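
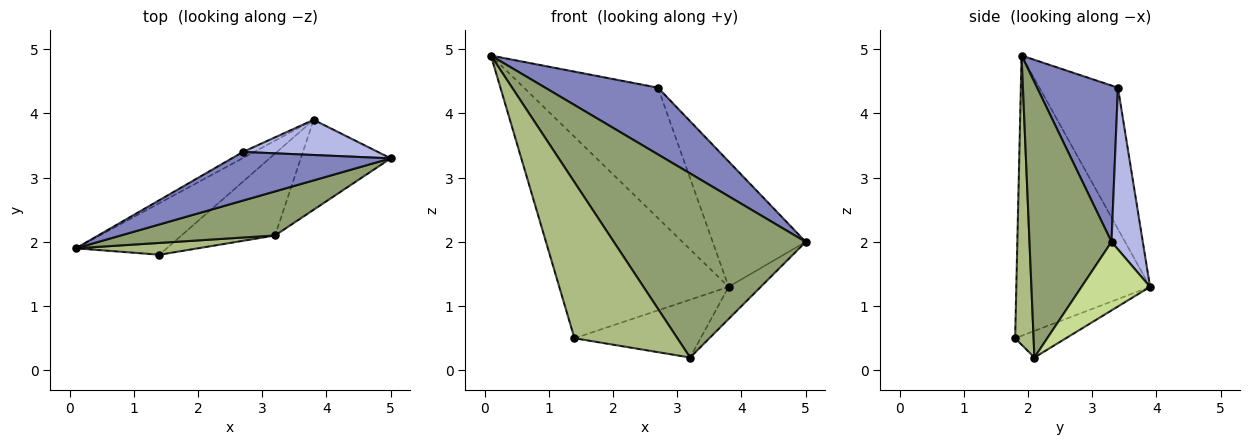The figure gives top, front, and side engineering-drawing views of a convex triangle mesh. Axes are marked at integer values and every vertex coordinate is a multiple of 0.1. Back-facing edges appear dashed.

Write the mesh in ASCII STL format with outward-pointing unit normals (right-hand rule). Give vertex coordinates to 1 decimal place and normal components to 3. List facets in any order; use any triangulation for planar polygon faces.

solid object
 facet normal -0.608 0.769 -0.197
  outer loop
   vertex 1.4 1.8 0.5
   vertex 0.1 1.9 4.9
   vertex 3.8 3.9 1.3
  endloop
 endfacet
 facet normal 0.501 -0.699 0.510
  outer loop
   vertex 2.7 3.4 4.4
   vertex 0.1 1.9 4.9
   vertex 5.0 3.3 2.0
  endloop
 endfacet
 facet normal -0.505 0.862 -0.040
  outer loop
   vertex 2.7 3.4 4.4
   vertex 3.8 3.9 1.3
   vertex 0.1 1.9 4.9
  endloop
 endfacet
 facet normal 0.308 0.916 0.257
  outer loop
   vertex 2.7 3.4 4.4
   vertex 5.0 3.3 2.0
   vertex 3.8 3.9 1.3
  endloop
 endfacet
 facet normal 0.384 -0.898 0.215
  outer loop
   vertex 3.2 2.1 0.2
   vertex 5.0 3.3 2.0
   vertex 0.1 1.9 4.9
  endloop
 endfacet
 facet normal 0.176 -0.982 0.074
  outer loop
   vertex 3.2 2.1 0.2
   vertex 0.1 1.9 4.9
   vertex 1.4 1.8 0.5
  endloop
 endfacet
 facet normal 0.583 0.273 -0.765
  outer loop
   vertex 3.2 2.1 0.2
   vertex 3.8 3.9 1.3
   vertex 5.0 3.3 2.0
  endloop
 endfacet
 facet normal -0.226 0.562 -0.796
  outer loop
   vertex 3.2 2.1 0.2
   vertex 1.4 1.8 0.5
   vertex 3.8 3.9 1.3
  endloop
 endfacet
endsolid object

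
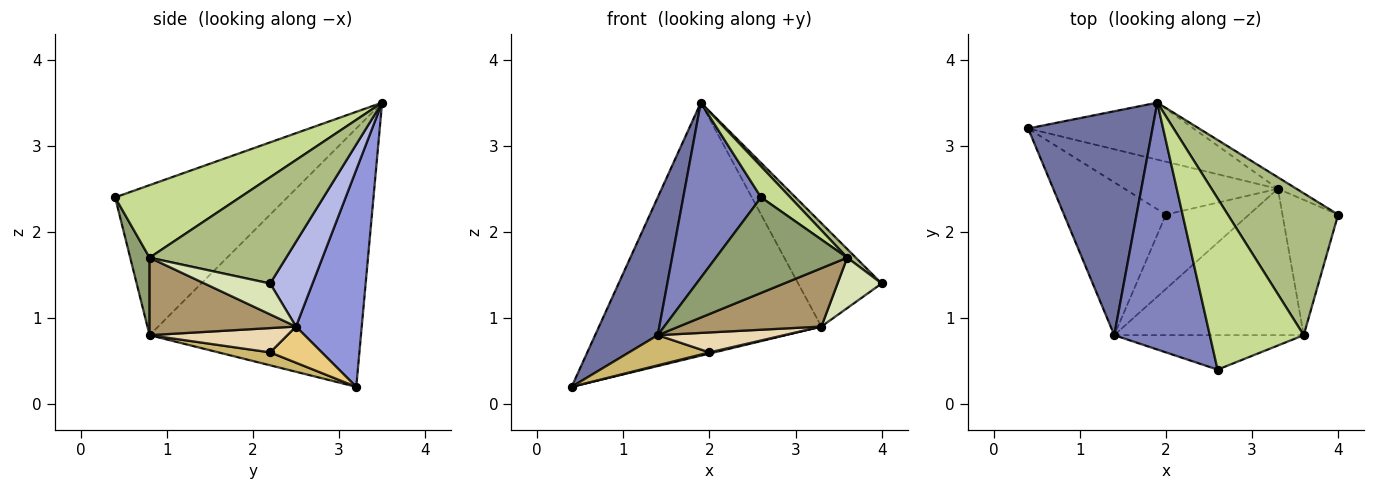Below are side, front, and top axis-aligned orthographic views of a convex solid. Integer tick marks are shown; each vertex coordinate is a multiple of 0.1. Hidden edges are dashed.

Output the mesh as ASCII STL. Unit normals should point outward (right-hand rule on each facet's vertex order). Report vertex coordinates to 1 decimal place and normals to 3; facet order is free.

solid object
 facet normal -0.871 -0.258 0.419
  outer loop
   vertex 1.4 0.8 0.8
   vertex 1.9 3.5 3.5
   vertex 0.4 3.2 0.2
  endloop
 endfacet
 facet normal -0.788 -0.356 0.502
  outer loop
   vertex 1.4 0.8 0.8
   vertex 2.6 0.4 2.4
   vertex 1.9 3.5 3.5
  endloop
 endfacet
 facet normal 0.277 0.937 -0.211
  outer loop
   vertex 3.3 2.5 0.9
   vertex 0.4 3.2 0.2
   vertex 1.9 3.5 3.5
  endloop
 endfacet
 facet normal 0.451 0.887 -0.099
  outer loop
   vertex 3.3 2.5 0.9
   vertex 1.9 3.5 3.5
   vertex 4.0 2.2 1.4
  endloop
 endfacet
 facet normal 0.137 -0.932 -0.336
  outer loop
   vertex 3.6 0.8 1.7
   vertex 2.6 0.4 2.4
   vertex 1.4 0.8 0.8
  endloop
 endfacet
 facet normal 0.693 -0.044 0.720
  outer loop
   vertex 3.6 0.8 1.7
   vertex 4.0 2.2 1.4
   vertex 1.9 3.5 3.5
  endloop
 endfacet
 facet normal 0.605 -0.141 0.784
  outer loop
   vertex 3.6 0.8 1.7
   vertex 1.9 3.5 3.5
   vertex 2.6 0.4 2.4
  endloop
 endfacet
 facet normal 0.461 -0.310 -0.831
  outer loop
   vertex 3.6 0.8 1.7
   vertex 3.3 2.5 0.9
   vertex 4.0 2.2 1.4
  endloop
 endfacet
 facet normal 0.355 -0.346 -0.868
  outer loop
   vertex 3.6 0.8 1.7
   vertex 1.4 0.8 0.8
   vertex 3.3 2.5 0.9
  endloop
 endfacet
 facet normal 0.123 -0.192 -0.974
  outer loop
   vertex 2.0 2.2 0.6
   vertex 1.4 0.8 0.8
   vertex 0.4 3.2 0.2
  endloop
 endfacet
 facet normal 0.230 -0.022 -0.973
  outer loop
   vertex 2.0 2.2 0.6
   vertex 0.4 3.2 0.2
   vertex 3.3 2.5 0.9
  endloop
 endfacet
 facet normal 0.272 -0.249 -0.929
  outer loop
   vertex 2.0 2.2 0.6
   vertex 3.3 2.5 0.9
   vertex 1.4 0.8 0.8
  endloop
 endfacet
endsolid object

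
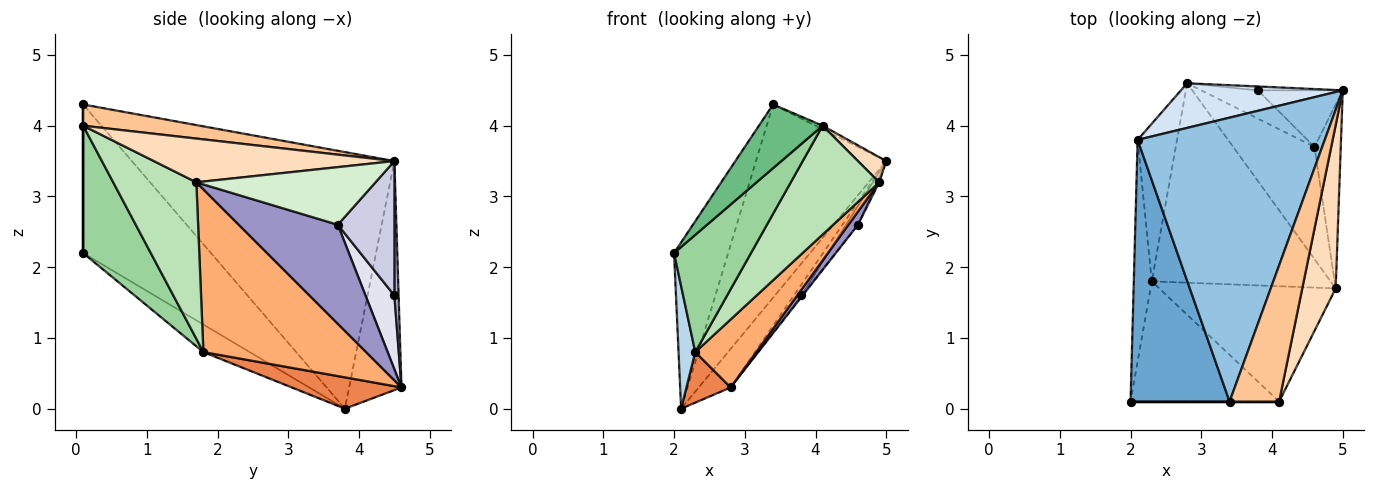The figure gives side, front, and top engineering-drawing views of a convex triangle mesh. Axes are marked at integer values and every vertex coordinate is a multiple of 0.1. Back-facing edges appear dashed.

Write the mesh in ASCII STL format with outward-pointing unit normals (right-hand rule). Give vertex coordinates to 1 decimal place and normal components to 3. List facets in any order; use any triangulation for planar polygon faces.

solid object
 facet normal -0.785 0.332 0.523
  outer loop
   vertex 3.4 0.1 4.3
   vertex 2.1 3.8 0.0
   vertex 2.0 0.1 2.2
  endloop
 endfacet
 facet normal -0.750 0.372 0.547
  outer loop
   vertex 3.4 0.1 4.3
   vertex 5.0 4.5 3.5
   vertex 2.1 3.8 0.0
  endloop
 endfacet
 facet normal -0.802 -0.289 -0.523
  outer loop
   vertex 2.3 1.8 0.8
   vertex 2.0 0.1 2.2
   vertex 2.1 3.8 0.0
  endloop
 endfacet
 facet normal -0.731 0.446 0.517
  outer loop
   vertex 2.8 4.6 0.3
   vertex 2.1 3.8 0.0
   vertex 5.0 4.5 3.5
  endloop
 endfacet
 facet normal 0.604 -0.243 -0.759
  outer loop
   vertex 2.8 4.6 0.3
   vertex 2.3 1.8 0.8
   vertex 2.1 3.8 0.0
  endloop
 endfacet
 facet normal 0.653 -0.245 -0.717
  outer loop
   vertex 2.8 4.6 0.3
   vertex 4.9 1.7 3.2
   vertex 2.3 1.8 0.8
  endloop
 endfacet
 facet normal 0.394 0.024 0.919
  outer loop
   vertex 4.1 0.1 4.0
   vertex 5.0 4.5 3.5
   vertex 3.4 0.1 4.3
  endloop
 endfacet
 facet normal 0.791 -0.093 0.605
  outer loop
   vertex 4.1 0.1 4.0
   vertex 4.9 1.7 3.2
   vertex 5.0 4.5 3.5
  endloop
 endfacet
 facet normal 0.000 -1.000 0.000
  outer loop
   vertex 4.1 0.1 4.0
   vertex 3.4 0.1 4.3
   vertex 2.0 0.1 2.2
  endloop
 endfacet
 facet normal 0.523 -0.595 -0.610
  outer loop
   vertex 4.1 0.1 4.0
   vertex 2.0 0.1 2.2
   vertex 2.3 1.8 0.8
  endloop
 endfacet
 facet normal 0.542 -0.577 -0.611
  outer loop
   vertex 4.1 0.1 4.0
   vertex 2.3 1.8 0.8
   vertex 4.9 1.7 3.2
  endloop
 endfacet
 facet normal 0.910 0.012 -0.415
  outer loop
   vertex 4.6 3.7 2.6
   vertex 5.0 4.5 3.5
   vertex 4.9 1.7 3.2
  endloop
 endfacet
 facet normal 0.771 -0.074 -0.632
  outer loop
   vertex 4.6 3.7 2.6
   vertex 4.9 1.7 3.2
   vertex 2.8 4.6 0.3
  endloop
 endfacet
 facet normal 0.466 0.834 -0.294
  outer loop
   vertex 3.8 4.5 1.6
   vertex 2.8 4.6 0.3
   vertex 5.0 4.5 3.5
  endloop
 endfacet
 facet normal 0.832 0.175 -0.526
  outer loop
   vertex 3.8 4.5 1.6
   vertex 5.0 4.5 3.5
   vertex 4.6 3.7 2.6
  endloop
 endfacet
 facet normal 0.793 0.034 -0.608
  outer loop
   vertex 3.8 4.5 1.6
   vertex 4.6 3.7 2.6
   vertex 2.8 4.6 0.3
  endloop
 endfacet
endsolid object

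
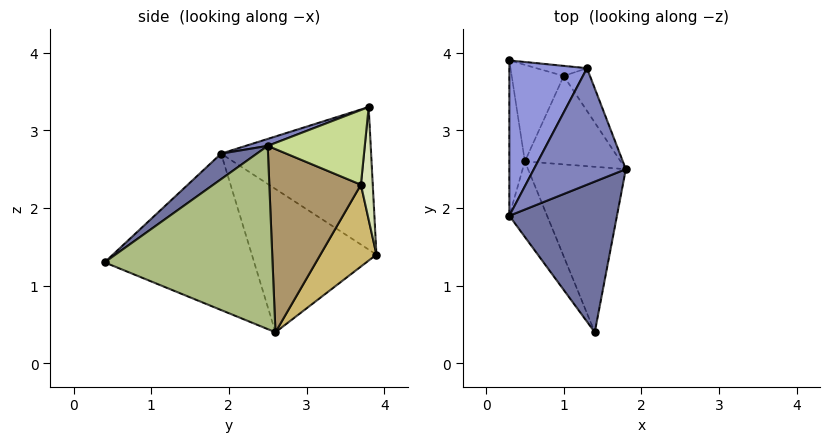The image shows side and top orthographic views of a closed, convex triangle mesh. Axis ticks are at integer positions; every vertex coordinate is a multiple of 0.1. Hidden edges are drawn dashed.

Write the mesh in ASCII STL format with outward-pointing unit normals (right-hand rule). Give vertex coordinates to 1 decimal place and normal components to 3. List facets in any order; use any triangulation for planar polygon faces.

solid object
 facet normal 0.186 -0.594 0.783
  outer loop
   vertex 1.4 0.4 1.3
   vertex 1.8 2.5 2.8
   vertex 0.3 1.9 2.7
  endloop
 endfacet
 facet normal 0.071 -0.334 0.940
  outer loop
   vertex 1.3 3.8 3.3
   vertex 0.3 1.9 2.7
   vertex 1.8 2.5 2.8
  endloop
 endfacet
 facet normal -0.838 0.297 0.457
  outer loop
   vertex 1.3 3.8 3.3
   vertex 0.3 3.9 1.4
   vertex 0.3 1.9 2.7
  endloop
 endfacet
 facet normal -0.992 -0.070 -0.108
  outer loop
   vertex 0.5 2.6 0.4
   vertex 0.3 1.9 2.7
   vertex 0.3 3.9 1.4
  endloop
 endfacet
 facet normal -0.872 -0.443 -0.211
  outer loop
   vertex 0.5 2.6 0.4
   vertex 1.4 0.4 1.3
   vertex 0.3 1.9 2.7
  endloop
 endfacet
 facet normal 0.870 0.166 -0.464
  outer loop
   vertex 0.5 2.6 0.4
   vertex 1.8 2.5 2.8
   vertex 1.4 0.4 1.3
  endloop
 endfacet
 facet normal 0.847 0.440 -0.298
  outer loop
   vertex 1.0 3.7 2.3
   vertex 1.3 3.8 3.3
   vertex 1.8 2.5 2.8
  endloop
 endfacet
 facet normal 0.542 0.804 -0.243
  outer loop
   vertex 1.0 3.7 2.3
   vertex 0.3 3.9 1.4
   vertex 1.3 3.8 3.3
  endloop
 endfacet
 facet normal 0.823 0.370 -0.431
  outer loop
   vertex 1.0 3.7 2.3
   vertex 1.8 2.5 2.8
   vertex 0.5 2.6 0.4
  endloop
 endfacet
 facet normal 0.742 0.477 -0.471
  outer loop
   vertex 1.0 3.7 2.3
   vertex 0.5 2.6 0.4
   vertex 0.3 3.9 1.4
  endloop
 endfacet
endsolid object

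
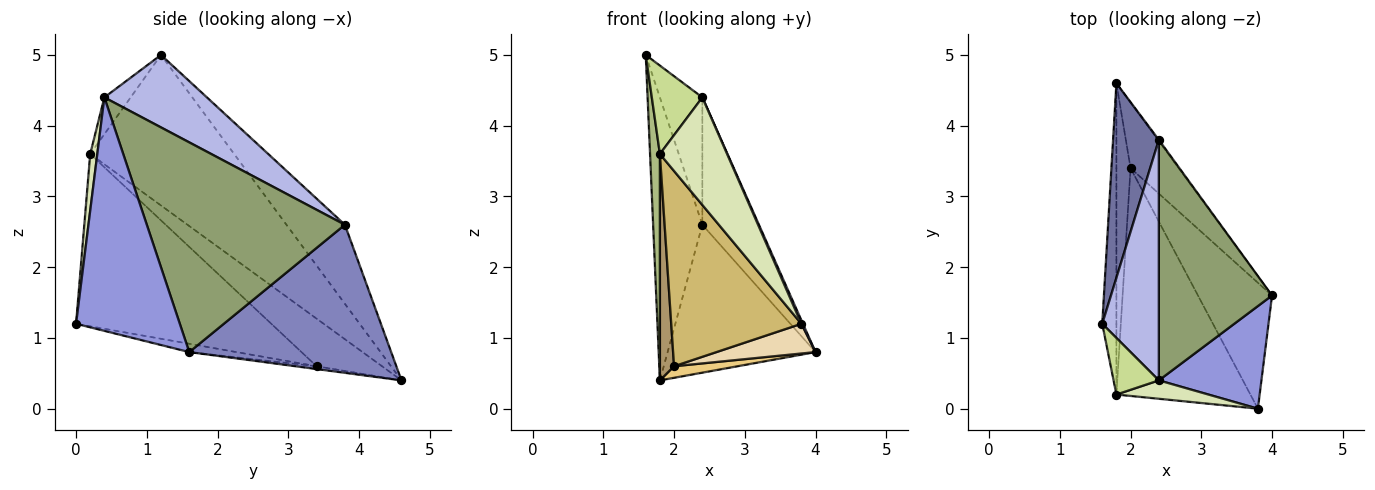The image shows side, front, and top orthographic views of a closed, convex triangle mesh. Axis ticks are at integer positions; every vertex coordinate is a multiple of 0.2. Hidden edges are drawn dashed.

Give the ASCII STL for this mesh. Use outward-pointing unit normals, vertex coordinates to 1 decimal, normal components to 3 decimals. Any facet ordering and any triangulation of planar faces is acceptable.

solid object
 facet normal -0.699 0.589 0.405
  outer loop
   vertex 2.4 3.8 2.6
   vertex 1.8 4.6 0.4
   vertex 1.6 1.2 5.0
  endloop
 endfacet
 facet normal 0.807 0.591 -0.005
  outer loop
   vertex 2.4 3.8 2.6
   vertex 4.0 1.6 0.8
   vertex 1.8 4.6 0.4
  endloop
 endfacet
 facet normal 0.915 -0.014 0.402
  outer loop
   vertex 2.4 0.4 4.4
   vertex 3.8 0.0 1.2
   vertex 4.0 1.6 0.8
  endloop
 endfacet
 facet normal 0.749 0.310 0.585
  outer loop
   vertex 2.4 0.4 4.4
   vertex 2.4 3.8 2.6
   vertex 1.6 1.2 5.0
  endloop
 endfacet
 facet normal 0.853 0.244 0.461
  outer loop
   vertex 2.4 0.4 4.4
   vertex 4.0 1.6 0.8
   vertex 2.4 3.8 2.6
  endloop
 endfacet
 facet normal -0.993 -0.068 -0.093
  outer loop
   vertex 1.8 0.2 3.6
   vertex 1.6 1.2 5.0
   vertex 1.8 4.6 0.4
  endloop
 endfacet
 facet normal -0.401 -0.772 0.494
  outer loop
   vertex 1.8 0.2 3.6
   vertex 2.4 0.4 4.4
   vertex 1.6 1.2 5.0
  endloop
 endfacet
 facet normal 0.103 -0.980 0.168
  outer loop
   vertex 1.8 0.2 3.6
   vertex 3.8 0.0 1.2
   vertex 2.4 0.4 4.4
  endloop
 endfacet
 facet normal -0.939 -0.203 -0.279
  outer loop
   vertex 2.0 3.4 0.6
   vertex 1.8 0.2 3.6
   vertex 1.8 4.6 0.4
  endloop
 endfacet
 facet normal -0.699 -0.466 -0.543
  outer loop
   vertex 2.0 3.4 0.6
   vertex 3.8 0.0 1.2
   vertex 1.8 0.2 3.6
  endloop
 endfacet
 facet normal -0.058 -0.173 -0.983
  outer loop
   vertex 2.0 3.4 0.6
   vertex 1.8 4.6 0.4
   vertex 4.0 1.6 0.8
  endloop
 endfacet
 facet normal -0.109 -0.228 -0.968
  outer loop
   vertex 2.0 3.4 0.6
   vertex 4.0 1.6 0.8
   vertex 3.8 0.0 1.2
  endloop
 endfacet
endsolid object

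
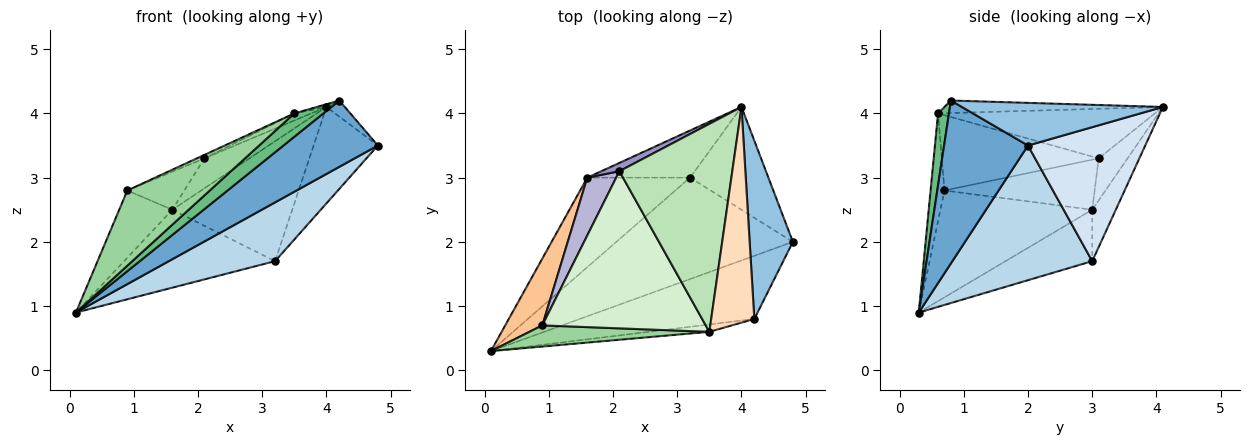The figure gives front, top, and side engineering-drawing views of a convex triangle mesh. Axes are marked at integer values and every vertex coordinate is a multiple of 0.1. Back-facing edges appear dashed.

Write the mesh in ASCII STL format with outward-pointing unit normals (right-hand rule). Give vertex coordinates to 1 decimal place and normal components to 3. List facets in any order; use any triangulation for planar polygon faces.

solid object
 facet normal 0.541 -0.609 -0.580
  outer loop
   vertex 4.2 0.8 4.2
   vertex 0.1 0.3 0.9
   vertex 4.8 2.0 3.5
  endloop
 endfacet
 facet normal 0.701 0.064 0.710
  outer loop
   vertex 4.2 0.8 4.2
   vertex 4.8 2.0 3.5
   vertex 4.0 4.1 4.1
  endloop
 endfacet
 facet normal 0.551 -0.418 -0.722
  outer loop
   vertex 3.2 3.0 1.7
   vertex 4.8 2.0 3.5
   vertex 0.1 0.3 0.9
  endloop
 endfacet
 facet normal 0.780 0.428 -0.456
  outer loop
   vertex 3.2 3.0 1.7
   vertex 4.0 4.1 4.1
   vertex 4.8 2.0 3.5
  endloop
 endfacet
 facet normal -0.353 0.614 -0.706
  outer loop
   vertex 1.6 3.0 2.5
   vertex 3.2 3.0 1.7
   vertex 0.1 0.3 0.9
  endloop
 endfacet
 facet normal -0.180 0.916 -0.360
  outer loop
   vertex 1.6 3.0 2.5
   vertex 4.0 4.1 4.1
   vertex 3.2 3.0 1.7
  endloop
 endfacet
 facet normal -0.897 0.314 0.312
  outer loop
   vertex 1.6 3.0 2.5
   vertex 0.1 0.3 0.9
   vertex 0.9 0.7 2.8
  endloop
 endfacet
 facet normal -0.278 0.012 0.961
  outer loop
   vertex 3.5 0.6 4.0
   vertex 4.2 0.8 4.2
   vertex 4.0 4.1 4.1
  endloop
 endfacet
 facet normal 0.337 -0.898 -0.283
  outer loop
   vertex 3.5 0.6 4.0
   vertex 0.1 0.3 0.9
   vertex 4.2 0.8 4.2
  endloop
 endfacet
 facet normal -0.160 -0.950 0.267
  outer loop
   vertex 3.5 0.6 4.0
   vertex 0.9 0.7 2.8
   vertex 0.1 0.3 0.9
  endloop
 endfacet
 facet normal -0.402 0.031 0.915
  outer loop
   vertex 2.1 3.1 3.3
   vertex 3.5 0.6 4.0
   vertex 4.0 4.1 4.1
  endloop
 endfacet
 facet normal -0.418 0.020 0.908
  outer loop
   vertex 2.1 3.1 3.3
   vertex 0.9 0.7 2.8
   vertex 3.5 0.6 4.0
  endloop
 endfacet
 facet normal -0.527 0.819 0.227
  outer loop
   vertex 2.1 3.1 3.3
   vertex 4.0 4.1 4.1
   vertex 1.6 3.0 2.5
  endloop
 endfacet
 facet normal -0.823 0.312 0.475
  outer loop
   vertex 2.1 3.1 3.3
   vertex 1.6 3.0 2.5
   vertex 0.9 0.7 2.8
  endloop
 endfacet
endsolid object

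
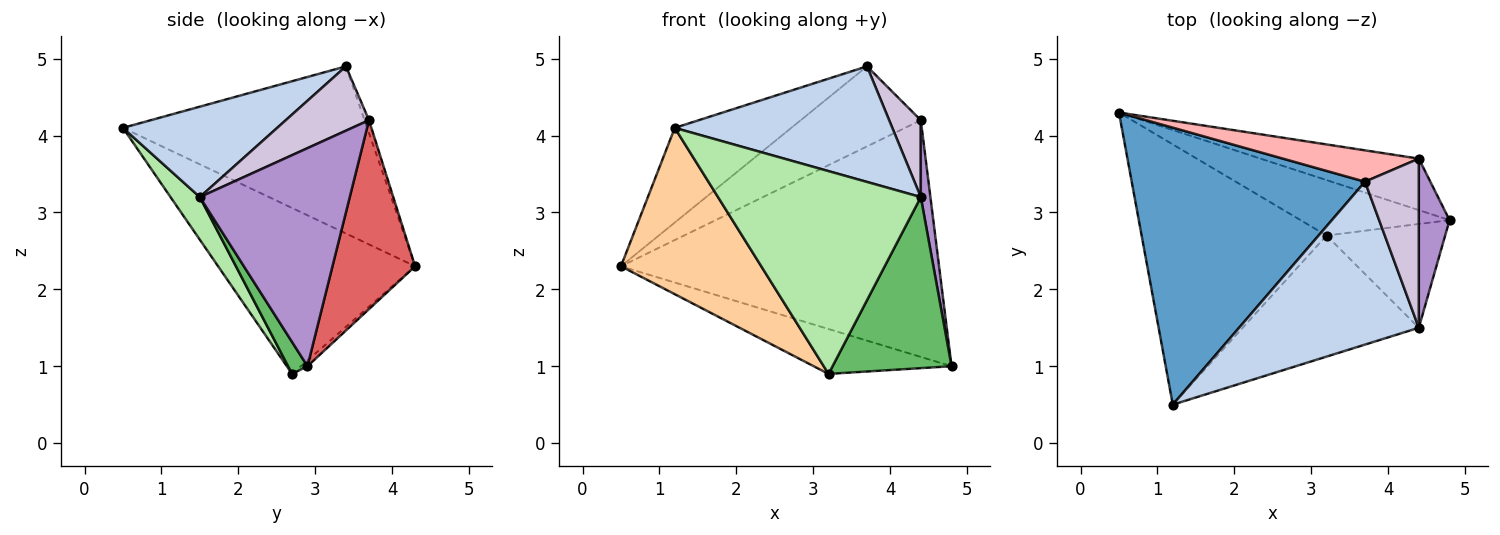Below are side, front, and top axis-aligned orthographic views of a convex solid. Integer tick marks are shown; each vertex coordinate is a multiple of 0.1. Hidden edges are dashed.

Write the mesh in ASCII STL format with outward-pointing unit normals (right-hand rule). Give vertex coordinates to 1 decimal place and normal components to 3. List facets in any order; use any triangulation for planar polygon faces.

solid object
 facet normal -0.561 0.268 0.783
  outer loop
   vertex 3.7 3.4 4.9
   vertex 0.5 4.3 2.3
   vertex 1.2 0.5 4.1
  endloop
 endfacet
 facet normal 0.380 -0.535 0.755
  outer loop
   vertex 4.4 1.5 3.2
   vertex 3.7 3.4 4.9
   vertex 1.2 0.5 4.1
  endloop
 endfacet
 facet normal -0.030 0.629 -0.777
  outer loop
   vertex 3.2 2.7 0.9
   vertex 0.5 4.3 2.3
   vertex 4.8 2.9 1.0
  endloop
 endfacet
 facet normal -0.603 -0.429 -0.672
  outer loop
   vertex 3.2 2.7 0.9
   vertex 1.2 0.5 4.1
   vertex 0.5 4.3 2.3
  endloop
 endfacet
 facet normal 0.138 -0.847 -0.514
  outer loop
   vertex 3.2 2.7 0.9
   vertex 4.8 2.9 1.0
   vertex 4.4 1.5 3.2
  endloop
 endfacet
 facet normal 0.123 -0.852 -0.509
  outer loop
   vertex 3.2 2.7 0.9
   vertex 4.4 1.5 3.2
   vertex 1.2 0.5 4.1
  endloop
 endfacet
 facet normal 0.246 0.947 -0.206
  outer loop
   vertex 4.4 3.7 4.2
   vertex 4.8 2.9 1.0
   vertex 0.5 4.3 2.3
  endloop
 endfacet
 facet normal -0.034 0.931 0.364
  outer loop
   vertex 4.4 3.7 4.2
   vertex 0.5 4.3 2.3
   vertex 3.7 3.4 4.9
  endloop
 endfacet
 facet normal 0.988 -0.063 0.139
  outer loop
   vertex 4.4 3.7 4.2
   vertex 4.4 1.5 3.2
   vertex 4.8 2.9 1.0
  endloop
 endfacet
 facet normal 0.736 -0.280 0.616
  outer loop
   vertex 4.4 3.7 4.2
   vertex 3.7 3.4 4.9
   vertex 4.4 1.5 3.2
  endloop
 endfacet
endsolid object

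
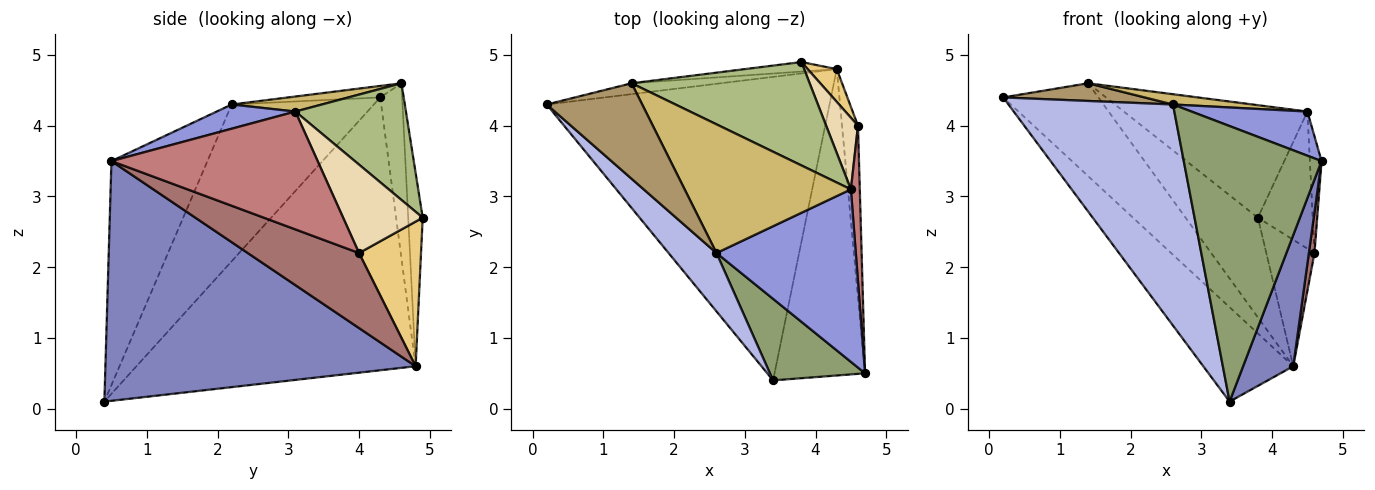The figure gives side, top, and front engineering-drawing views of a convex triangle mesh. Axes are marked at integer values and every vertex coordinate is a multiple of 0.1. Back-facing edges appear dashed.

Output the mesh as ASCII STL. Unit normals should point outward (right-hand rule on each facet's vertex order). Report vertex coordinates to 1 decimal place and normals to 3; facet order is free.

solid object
 facet normal -0.678 0.218 -0.702
  outer loop
   vertex 4.3 4.8 0.6
   vertex 3.4 0.4 0.1
   vertex 0.2 4.3 4.4
  endloop
 endfacet
 facet normal 0.925 -0.150 -0.349
  outer loop
   vertex 4.3 4.8 0.6
   vertex 4.7 0.5 3.5
   vertex 3.4 0.4 0.1
  endloop
 endfacet
 facet normal 0.166 -0.244 0.955
  outer loop
   vertex 2.6 2.2 4.3
   vertex 4.7 0.5 3.5
   vertex 4.5 3.1 4.2
  endloop
 endfacet
 facet normal -0.641 -0.742 0.196
  outer loop
   vertex 2.6 2.2 4.3
   vertex 0.2 4.3 4.4
   vertex 3.4 0.4 0.1
  endloop
 endfacet
 facet normal -0.556 -0.797 0.236
  outer loop
   vertex 2.6 2.2 4.3
   vertex 3.4 0.4 0.1
   vertex 4.7 0.5 3.5
  endloop
 endfacet
 facet normal 0.405 0.673 0.618
  outer loop
   vertex 1.4 4.6 4.6
   vertex 4.5 3.1 4.2
   vertex 3.8 4.9 2.7
  endloop
 endfacet
 facet normal -0.223 0.968 -0.113
  outer loop
   vertex 1.4 4.6 4.6
   vertex 4.3 4.8 0.6
   vertex 0.2 4.3 4.4
  endloop
 endfacet
 facet normal -0.196 0.976 -0.093
  outer loop
   vertex 1.4 4.6 4.6
   vertex 3.8 4.9 2.7
   vertex 4.3 4.8 0.6
  endloop
 endfacet
 facet normal -0.118 -0.181 0.976
  outer loop
   vertex 1.4 4.6 4.6
   vertex 0.2 4.3 4.4
   vertex 2.6 2.2 4.3
  endloop
 endfacet
 facet normal 0.090 -0.079 0.993
  outer loop
   vertex 1.4 4.6 4.6
   vertex 2.6 2.2 4.3
   vertex 4.5 3.1 4.2
  endloop
 endfacet
 facet normal 0.780 0.606 0.157
  outer loop
   vertex 4.6 4.0 2.2
   vertex 4.3 4.8 0.6
   vertex 3.8 4.9 2.7
  endloop
 endfacet
 facet normal 0.790 0.544 0.284
  outer loop
   vertex 4.6 4.0 2.2
   vertex 3.8 4.9 2.7
   vertex 4.5 3.1 4.2
  endloop
 endfacet
 facet normal 0.977 -0.049 -0.208
  outer loop
   vertex 4.6 4.0 2.2
   vertex 4.7 0.5 3.5
   vertex 4.3 4.8 0.6
  endloop
 endfacet
 facet normal 0.996 0.056 0.075
  outer loop
   vertex 4.6 4.0 2.2
   vertex 4.5 3.1 4.2
   vertex 4.7 0.5 3.5
  endloop
 endfacet
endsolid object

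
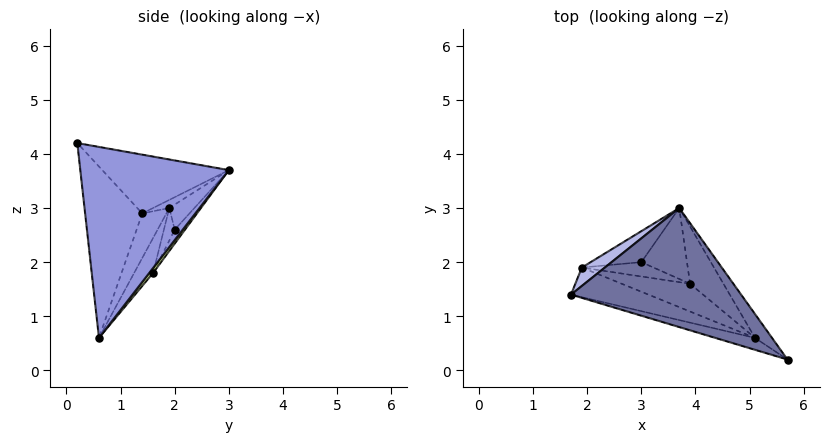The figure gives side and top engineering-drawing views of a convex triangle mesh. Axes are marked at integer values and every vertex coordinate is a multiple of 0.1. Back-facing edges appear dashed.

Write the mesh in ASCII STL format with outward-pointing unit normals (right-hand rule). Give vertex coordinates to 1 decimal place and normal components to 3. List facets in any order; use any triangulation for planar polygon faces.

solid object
 facet normal -0.326 -0.064 0.943
  outer loop
   vertex 3.7 3.0 3.7
   vertex 1.7 1.4 2.9
   vertex 5.7 0.2 4.2
  endloop
 endfacet
 facet normal -0.268 -0.961 -0.062
  outer loop
   vertex 5.1 0.6 0.6
   vertex 5.7 0.2 4.2
   vertex 1.7 1.4 2.9
  endloop
 endfacet
 facet normal 0.818 0.571 -0.073
  outer loop
   vertex 5.1 0.6 0.6
   vertex 3.7 3.0 3.7
   vertex 5.7 0.2 4.2
  endloop
 endfacet
 facet normal -0.332 -0.055 0.942
  outer loop
   vertex 1.9 1.9 3.0
   vertex 1.7 1.4 2.9
   vertex 3.7 3.0 3.7
  endloop
 endfacet
 facet normal -0.271 0.792 -0.547
  outer loop
   vertex 1.9 1.9 3.0
   vertex 3.7 3.0 3.7
   vertex 3.0 2.0 2.6
  endloop
 endfacet
 facet normal -0.467 0.349 -0.812
  outer loop
   vertex 1.9 1.9 3.0
   vertex 5.1 0.6 0.6
   vertex 1.7 1.4 2.9
  endloop
 endfacet
 facet normal 0.087 0.806 -0.585
  outer loop
   vertex 3.9 1.6 1.8
   vertex 3.7 3.0 3.7
   vertex 5.1 0.6 0.6
  endloop
 endfacet
 facet normal -0.182 0.782 -0.596
  outer loop
   vertex 3.9 1.6 1.8
   vertex 3.0 2.0 2.6
   vertex 3.7 3.0 3.7
  endloop
 endfacet
 facet normal -0.404 0.462 -0.789
  outer loop
   vertex 3.9 1.6 1.8
   vertex 5.1 0.6 0.6
   vertex 1.9 1.9 3.0
  endloop
 endfacet
 facet normal -0.308 0.666 -0.679
  outer loop
   vertex 3.9 1.6 1.8
   vertex 1.9 1.9 3.0
   vertex 3.0 2.0 2.6
  endloop
 endfacet
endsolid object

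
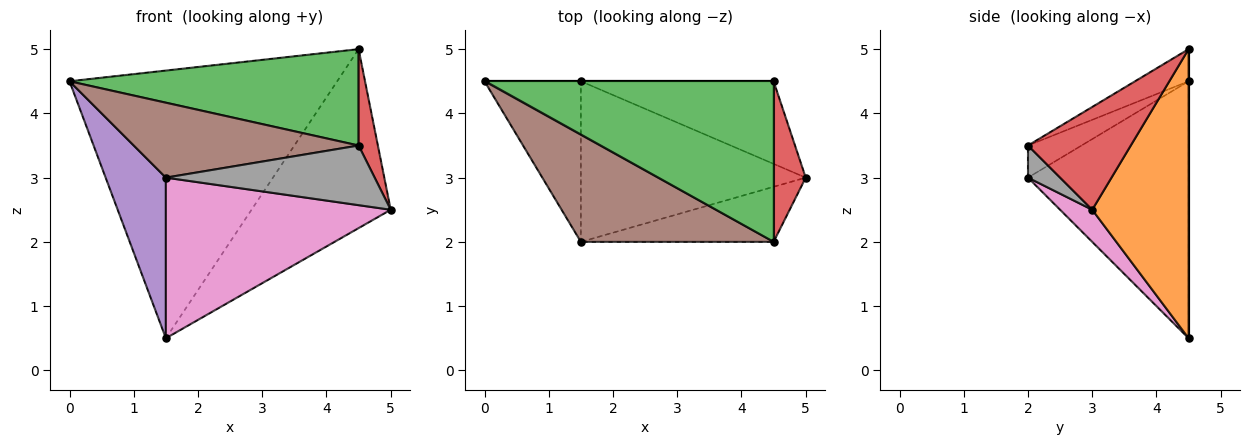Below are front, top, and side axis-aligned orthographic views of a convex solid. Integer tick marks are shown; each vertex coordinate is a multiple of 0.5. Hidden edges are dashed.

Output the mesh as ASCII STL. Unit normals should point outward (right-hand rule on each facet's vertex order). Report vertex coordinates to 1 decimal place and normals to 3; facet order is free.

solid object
 facet normal 0.000 1.000 0.000
  outer loop
   vertex 1.5 4.5 0.5
   vertex 0.0 4.5 4.5
   vertex 4.5 4.5 5.0
  endloop
 endfacet
 facet normal 0.532 0.769 -0.355
  outer loop
   vertex 1.5 4.5 0.5
   vertex 4.5 4.5 5.0
   vertex 5.0 3.0 2.5
  endloop
 endfacet
 facet normal -0.095 -0.512 0.854
  outer loop
   vertex 4.5 2.0 3.5
   vertex 4.5 4.5 5.0
   vertex 0.0 4.5 4.5
  endloop
 endfacet
 facet normal 0.940 -0.176 0.294
  outer loop
   vertex 4.5 2.0 3.5
   vertex 5.0 3.0 2.5
   vertex 4.5 4.5 5.0
  endloop
 endfacet
 facet normal -0.883 -0.331 -0.331
  outer loop
   vertex 1.5 2.0 3.0
   vertex 0.0 4.5 4.5
   vertex 1.5 4.5 0.5
  endloop
 endfacet
 facet normal -0.135 -0.568 0.812
  outer loop
   vertex 1.5 2.0 3.0
   vertex 4.5 2.0 3.5
   vertex 0.0 4.5 4.5
  endloop
 endfacet
 facet normal 0.101 -0.704 -0.704
  outer loop
   vertex 1.5 2.0 3.0
   vertex 1.5 4.5 0.5
   vertex 5.0 3.0 2.5
  endloop
 endfacet
 facet normal 0.112 -0.730 -0.674
  outer loop
   vertex 1.5 2.0 3.0
   vertex 5.0 3.0 2.5
   vertex 4.5 2.0 3.5
  endloop
 endfacet
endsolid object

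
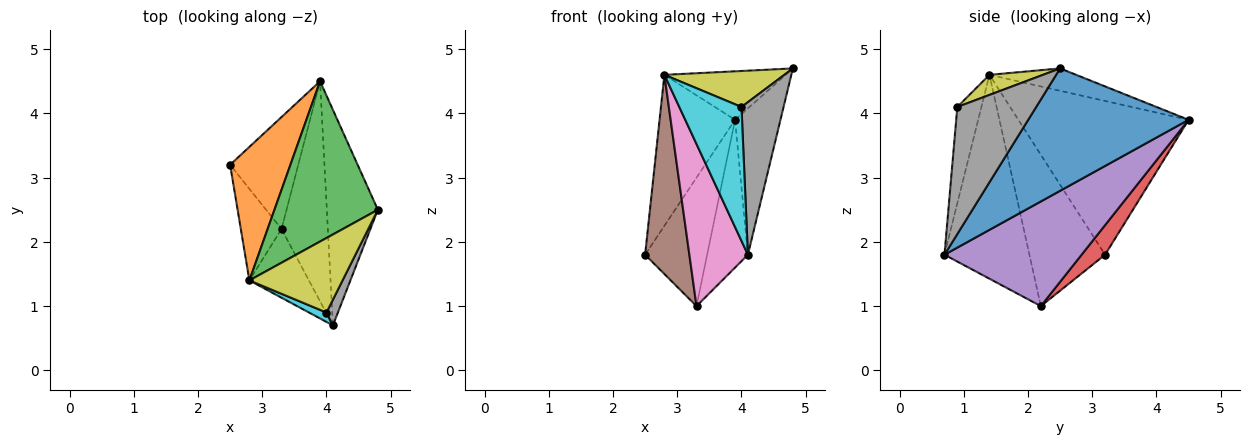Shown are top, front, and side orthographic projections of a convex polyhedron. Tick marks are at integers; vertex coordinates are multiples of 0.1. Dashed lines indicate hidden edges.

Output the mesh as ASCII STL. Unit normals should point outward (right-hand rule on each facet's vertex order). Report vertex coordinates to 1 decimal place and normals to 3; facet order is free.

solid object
 facet normal 0.893 0.253 -0.372
  outer loop
   vertex 3.9 4.5 3.9
   vertex 4.8 2.5 4.7
   vertex 4.1 0.7 1.8
  endloop
 endfacet
 facet normal -0.861 0.382 0.337
  outer loop
   vertex 2.8 1.4 4.6
   vertex 3.9 4.5 3.9
   vertex 2.5 3.2 1.8
  endloop
 endfacet
 facet normal -0.203 0.284 0.937
  outer loop
   vertex 2.8 1.4 4.6
   vertex 4.8 2.5 4.7
   vertex 3.9 4.5 3.9
  endloop
 endfacet
 facet normal 0.274 0.725 -0.632
  outer loop
   vertex 3.3 2.2 1.0
   vertex 2.5 3.2 1.8
   vertex 3.9 4.5 3.9
  endloop
 endfacet
 facet normal 0.882 0.262 -0.391
  outer loop
   vertex 3.3 2.2 1.0
   vertex 3.9 4.5 3.9
   vertex 4.1 0.7 1.8
  endloop
 endfacet
 facet normal -0.841 -0.492 -0.226
  outer loop
   vertex 3.3 2.2 1.0
   vertex 2.8 1.4 4.6
   vertex 2.5 3.2 1.8
  endloop
 endfacet
 facet normal -0.801 -0.552 -0.234
  outer loop
   vertex 3.3 2.2 1.0
   vertex 4.1 0.7 1.8
   vertex 2.8 1.4 4.6
  endloop
 endfacet
 facet normal 0.879 -0.469 0.079
  outer loop
   vertex 4.0 0.9 4.1
   vertex 4.1 0.7 1.8
   vertex 4.8 2.5 4.7
  endloop
 endfacet
 facet normal 0.191 -0.427 0.884
  outer loop
   vertex 4.0 0.9 4.1
   vertex 4.8 2.5 4.7
   vertex 2.8 1.4 4.6
  endloop
 endfacet
 facet normal -0.361 -0.930 0.065
  outer loop
   vertex 4.0 0.9 4.1
   vertex 2.8 1.4 4.6
   vertex 4.1 0.7 1.8
  endloop
 endfacet
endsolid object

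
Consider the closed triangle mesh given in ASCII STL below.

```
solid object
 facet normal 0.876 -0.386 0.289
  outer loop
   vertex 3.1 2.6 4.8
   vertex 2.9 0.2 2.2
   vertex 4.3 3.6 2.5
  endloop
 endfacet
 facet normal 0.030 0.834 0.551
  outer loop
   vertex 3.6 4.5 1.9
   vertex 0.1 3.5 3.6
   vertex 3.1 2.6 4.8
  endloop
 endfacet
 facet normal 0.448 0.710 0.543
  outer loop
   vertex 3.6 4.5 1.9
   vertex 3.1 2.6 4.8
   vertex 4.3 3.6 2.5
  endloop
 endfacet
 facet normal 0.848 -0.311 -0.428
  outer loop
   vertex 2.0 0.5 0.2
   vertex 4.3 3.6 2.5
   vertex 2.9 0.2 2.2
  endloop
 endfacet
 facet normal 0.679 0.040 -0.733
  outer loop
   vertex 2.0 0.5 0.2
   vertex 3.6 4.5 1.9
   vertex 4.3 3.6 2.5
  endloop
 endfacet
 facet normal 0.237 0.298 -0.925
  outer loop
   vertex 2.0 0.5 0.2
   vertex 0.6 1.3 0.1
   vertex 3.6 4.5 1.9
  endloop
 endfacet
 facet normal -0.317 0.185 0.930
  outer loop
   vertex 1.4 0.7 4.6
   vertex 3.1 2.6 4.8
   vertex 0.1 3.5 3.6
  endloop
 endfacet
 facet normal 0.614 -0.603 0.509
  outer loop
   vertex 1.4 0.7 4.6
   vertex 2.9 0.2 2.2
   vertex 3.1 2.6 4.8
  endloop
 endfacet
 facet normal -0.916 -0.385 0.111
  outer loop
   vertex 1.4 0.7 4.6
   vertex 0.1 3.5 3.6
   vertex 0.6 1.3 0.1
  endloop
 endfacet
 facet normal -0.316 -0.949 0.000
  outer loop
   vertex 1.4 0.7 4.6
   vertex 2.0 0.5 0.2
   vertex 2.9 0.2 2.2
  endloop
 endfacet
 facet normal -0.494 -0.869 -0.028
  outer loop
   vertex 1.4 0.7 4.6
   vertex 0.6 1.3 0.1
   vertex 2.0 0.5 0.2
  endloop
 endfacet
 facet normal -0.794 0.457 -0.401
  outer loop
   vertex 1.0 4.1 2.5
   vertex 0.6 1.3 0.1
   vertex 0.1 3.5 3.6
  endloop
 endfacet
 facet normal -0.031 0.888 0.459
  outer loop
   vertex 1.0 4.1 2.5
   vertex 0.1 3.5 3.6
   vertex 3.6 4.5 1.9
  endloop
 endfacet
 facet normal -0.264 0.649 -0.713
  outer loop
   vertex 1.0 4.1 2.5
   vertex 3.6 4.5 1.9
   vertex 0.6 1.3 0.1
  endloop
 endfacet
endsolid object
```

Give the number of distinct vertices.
9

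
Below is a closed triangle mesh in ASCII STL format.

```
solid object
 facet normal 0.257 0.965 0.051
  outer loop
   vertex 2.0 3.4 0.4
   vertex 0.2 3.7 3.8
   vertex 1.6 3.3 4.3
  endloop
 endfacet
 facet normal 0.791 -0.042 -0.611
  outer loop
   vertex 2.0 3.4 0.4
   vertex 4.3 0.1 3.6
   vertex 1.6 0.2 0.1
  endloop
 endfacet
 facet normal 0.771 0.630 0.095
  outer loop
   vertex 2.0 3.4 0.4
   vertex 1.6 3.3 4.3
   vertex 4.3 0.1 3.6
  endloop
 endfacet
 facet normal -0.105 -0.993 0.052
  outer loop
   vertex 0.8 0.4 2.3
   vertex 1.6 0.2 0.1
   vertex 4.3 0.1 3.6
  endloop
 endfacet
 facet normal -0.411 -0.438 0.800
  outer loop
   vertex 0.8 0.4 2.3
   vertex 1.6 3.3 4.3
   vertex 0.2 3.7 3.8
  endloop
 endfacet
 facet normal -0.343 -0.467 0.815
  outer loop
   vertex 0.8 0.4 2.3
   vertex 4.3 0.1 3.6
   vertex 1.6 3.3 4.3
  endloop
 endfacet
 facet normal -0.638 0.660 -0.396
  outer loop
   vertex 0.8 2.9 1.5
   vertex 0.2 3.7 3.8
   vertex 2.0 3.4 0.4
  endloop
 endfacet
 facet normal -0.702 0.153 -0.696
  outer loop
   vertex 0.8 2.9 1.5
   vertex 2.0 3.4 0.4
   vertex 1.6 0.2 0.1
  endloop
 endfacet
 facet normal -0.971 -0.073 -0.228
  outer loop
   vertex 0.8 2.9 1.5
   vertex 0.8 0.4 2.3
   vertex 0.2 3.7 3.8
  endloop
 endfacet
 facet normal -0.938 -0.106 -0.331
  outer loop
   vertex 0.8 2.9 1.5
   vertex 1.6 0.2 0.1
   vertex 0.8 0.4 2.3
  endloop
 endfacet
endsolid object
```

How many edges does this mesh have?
15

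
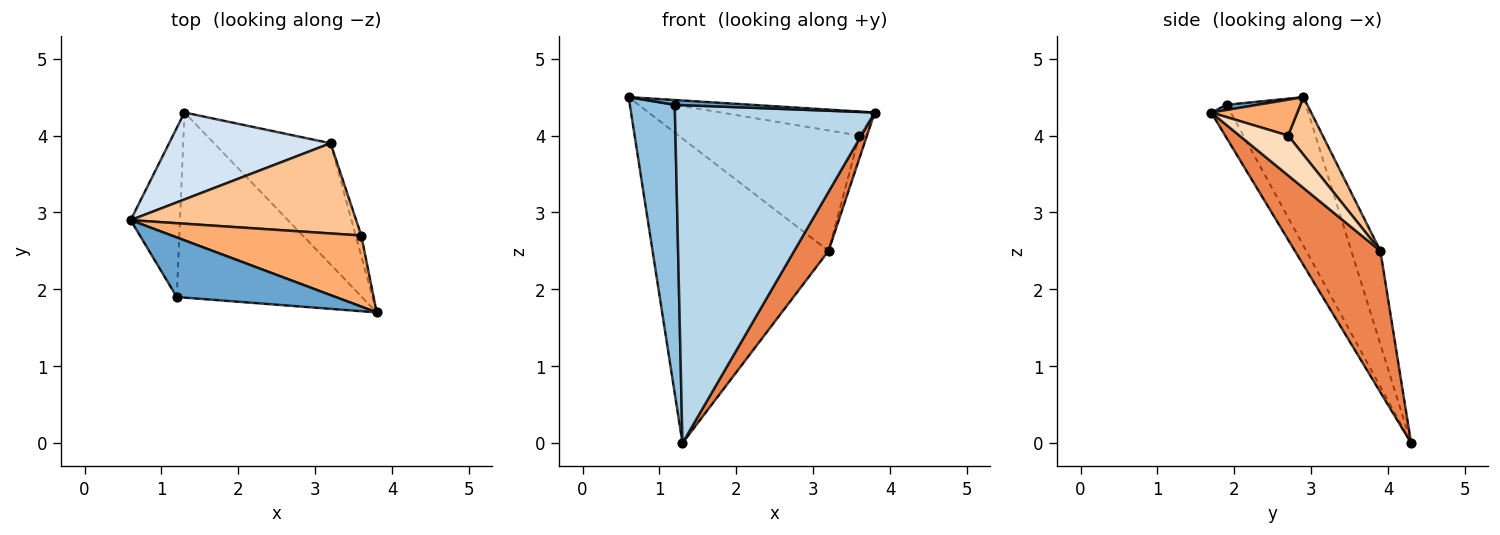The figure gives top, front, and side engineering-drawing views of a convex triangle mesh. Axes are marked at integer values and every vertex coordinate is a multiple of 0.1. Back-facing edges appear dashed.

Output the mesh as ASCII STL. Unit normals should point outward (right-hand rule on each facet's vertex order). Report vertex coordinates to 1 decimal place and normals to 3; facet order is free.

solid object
 facet normal 0.032 -0.080 0.996
  outer loop
   vertex 1.2 1.9 4.4
   vertex 3.8 1.7 4.3
   vertex 0.6 2.9 4.5
  endloop
 endfacet
 facet normal -0.836 -0.474 -0.277
  outer loop
   vertex 1.2 1.9 4.4
   vertex 0.6 2.9 4.5
   vertex 1.3 4.3 0.0
  endloop
 endfacet
 facet normal -0.086 -0.874 -0.479
  outer loop
   vertex 1.2 1.9 4.4
   vertex 1.3 4.3 0.0
   vertex 3.8 1.7 4.3
  endloop
 endfacet
 facet normal -0.157 0.950 0.271
  outer loop
   vertex 3.2 3.9 2.5
   vertex 1.3 4.3 0.0
   vertex 0.6 2.9 4.5
  endloop
 endfacet
 facet normal 0.737 -0.296 -0.608
  outer loop
   vertex 3.2 3.9 2.5
   vertex 3.8 1.7 4.3
   vertex 1.3 4.3 0.0
  endloop
 endfacet
 facet normal 0.176 0.315 0.933
  outer loop
   vertex 3.6 2.7 4.0
   vertex 0.6 2.9 4.5
   vertex 3.8 1.7 4.3
  endloop
 endfacet
 facet normal 0.152 0.791 0.593
  outer loop
   vertex 3.6 2.7 4.0
   vertex 3.2 3.9 2.5
   vertex 0.6 2.9 4.5
  endloop
 endfacet
 facet normal 0.978 0.154 -0.137
  outer loop
   vertex 3.6 2.7 4.0
   vertex 3.8 1.7 4.3
   vertex 3.2 3.9 2.5
  endloop
 endfacet
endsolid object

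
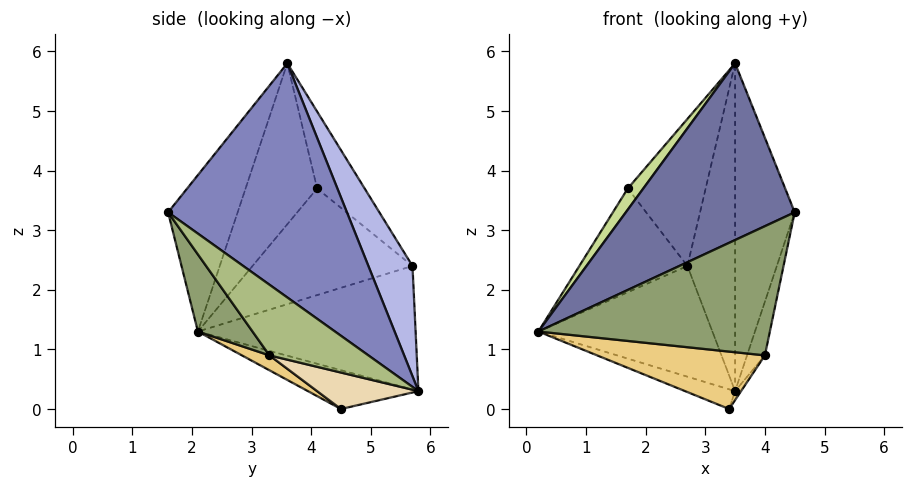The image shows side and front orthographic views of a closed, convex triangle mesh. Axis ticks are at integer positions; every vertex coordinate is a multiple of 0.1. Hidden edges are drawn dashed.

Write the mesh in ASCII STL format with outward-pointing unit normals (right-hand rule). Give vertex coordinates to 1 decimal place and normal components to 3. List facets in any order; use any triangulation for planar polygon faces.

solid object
 facet normal -0.328 -0.797 0.507
  outer loop
   vertex 3.5 3.6 5.8
   vertex 0.2 2.1 1.3
   vertex 4.5 1.6 3.3
  endloop
 endfacet
 facet normal 0.941 0.314 0.125
  outer loop
   vertex 3.5 3.6 5.8
   vertex 4.5 1.6 3.3
   vertex 3.5 5.8 0.3
  endloop
 endfacet
 facet normal -0.755 0.603 -0.259
  outer loop
   vertex 2.7 5.7 2.4
   vertex 3.5 5.8 0.3
   vertex 0.2 2.1 1.3
  endloop
 endfacet
 facet normal 0.652 0.704 0.282
  outer loop
   vertex 2.7 5.7 2.4
   vertex 3.5 3.6 5.8
   vertex 3.5 5.8 0.3
  endloop
 endfacet
 facet normal 0.185 -0.783 -0.593
  outer loop
   vertex 4.0 3.3 0.9
   vertex 4.5 1.6 3.3
   vertex 0.2 2.1 1.3
  endloop
 endfacet
 facet normal 0.981 0.177 -0.079
  outer loop
   vertex 4.0 3.3 0.9
   vertex 3.5 5.8 0.3
   vertex 4.5 1.6 3.3
  endloop
 endfacet
 facet normal -0.768 -0.166 0.619
  outer loop
   vertex 1.7 4.1 3.7
   vertex 0.2 2.1 1.3
   vertex 3.5 3.6 5.8
  endloop
 endfacet
 facet normal -0.828 0.559 0.051
  outer loop
   vertex 1.7 4.1 3.7
   vertex 2.7 5.7 2.4
   vertex 0.2 2.1 1.3
  endloop
 endfacet
 facet normal -0.437 0.716 0.545
  outer loop
   vertex 1.7 4.1 3.7
   vertex 3.5 3.6 5.8
   vertex 2.7 5.7 2.4
  endloop
 endfacet
 facet normal -0.510 0.230 -0.829
  outer loop
   vertex 3.4 4.5 0.0
   vertex 0.2 2.1 1.3
   vertex 3.5 5.8 0.3
  endloop
 endfacet
 facet normal 0.093 -0.567 -0.818
  outer loop
   vertex 3.4 4.5 0.0
   vertex 4.0 3.3 0.9
   vertex 0.2 2.1 1.3
  endloop
 endfacet
 facet normal 0.861 0.051 -0.506
  outer loop
   vertex 3.4 4.5 0.0
   vertex 3.5 5.8 0.3
   vertex 4.0 3.3 0.9
  endloop
 endfacet
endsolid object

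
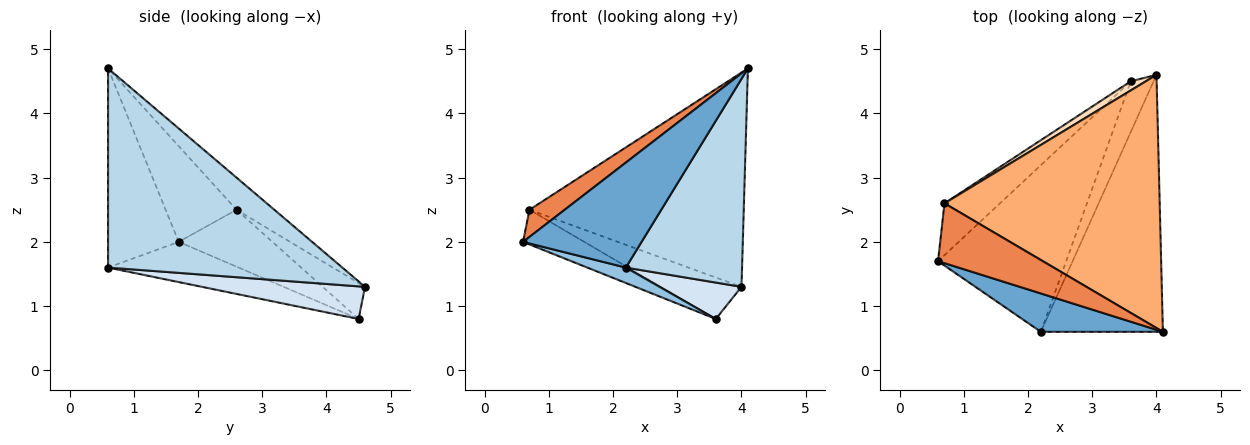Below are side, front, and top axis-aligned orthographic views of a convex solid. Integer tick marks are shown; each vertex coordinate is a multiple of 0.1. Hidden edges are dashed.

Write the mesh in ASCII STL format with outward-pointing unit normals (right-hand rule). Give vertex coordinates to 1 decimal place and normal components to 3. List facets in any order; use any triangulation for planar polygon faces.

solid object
 facet normal -0.489 -0.820 0.299
  outer loop
   vertex 2.2 0.6 1.6
   vertex 4.1 0.6 4.7
   vertex 0.6 1.7 2.0
  endloop
 endfacet
 facet normal -0.298 -0.088 -0.950
  outer loop
   vertex 2.2 0.6 1.6
   vertex 0.6 1.7 2.0
   vertex 3.6 4.5 0.8
  endloop
 endfacet
 facet normal 0.785 -0.389 -0.481
  outer loop
   vertex 2.2 0.6 1.6
   vertex 4.0 4.6 1.3
   vertex 4.1 0.6 4.7
  endloop
 endfacet
 facet normal 0.758 -0.381 -0.530
  outer loop
   vertex 2.2 0.6 1.6
   vertex 3.6 4.5 0.8
   vertex 4.0 4.6 1.3
  endloop
 endfacet
 facet normal -0.640 -0.318 0.700
  outer loop
   vertex 0.7 2.6 2.5
   vertex 0.6 1.7 2.0
   vertex 4.1 0.6 4.7
  endloop
 endfacet
 facet normal -0.113 0.642 0.758
  outer loop
   vertex 0.7 2.6 2.5
   vertex 4.1 0.6 4.7
   vertex 4.0 4.6 1.3
  endloop
 endfacet
 facet normal -0.648 0.424 -0.633
  outer loop
   vertex 0.7 2.6 2.5
   vertex 3.6 4.5 0.8
   vertex 0.6 1.7 2.0
  endloop
 endfacet
 facet normal -0.457 0.869 0.192
  outer loop
   vertex 0.7 2.6 2.5
   vertex 4.0 4.6 1.3
   vertex 3.6 4.5 0.8
  endloop
 endfacet
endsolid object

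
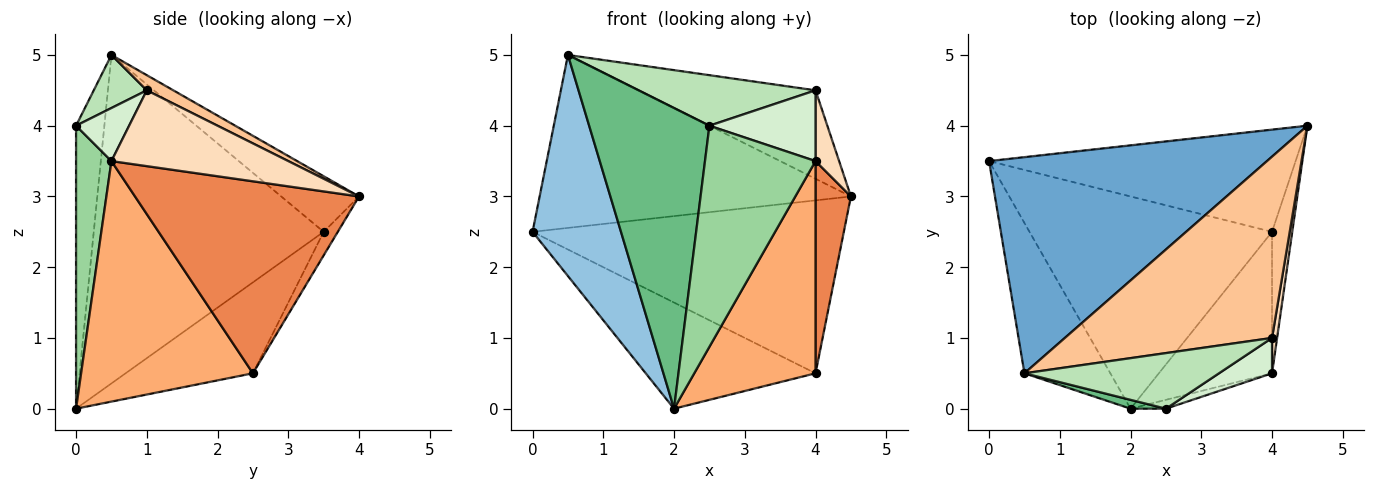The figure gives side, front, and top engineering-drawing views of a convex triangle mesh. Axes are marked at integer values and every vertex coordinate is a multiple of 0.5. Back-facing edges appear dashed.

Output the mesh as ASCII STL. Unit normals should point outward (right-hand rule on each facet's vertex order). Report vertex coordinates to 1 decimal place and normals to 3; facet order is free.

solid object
 facet normal -0.154 0.617 0.772
  outer loop
   vertex 0.5 0.5 5.0
   vertex 4.5 4.0 3.0
   vertex 0.0 3.5 2.5
  endloop
 endfacet
 facet normal -0.907 -0.349 -0.237
  outer loop
   vertex 0.5 0.5 5.0
   vertex 0.0 3.5 2.5
   vertex 2.0 0.0 0.0
  endloop
 endfacet
 facet normal -0.039 0.860 -0.508
  outer loop
   vertex 4.0 2.5 0.5
   vertex 0.0 3.5 2.5
   vertex 4.5 4.0 3.0
  endloop
 endfacet
 facet normal -0.318 0.424 -0.848
  outer loop
   vertex 4.0 2.5 0.5
   vertex 2.0 0.0 0.0
   vertex 0.0 3.5 2.5
  endloop
 endfacet
 facet normal 0.982 -0.155 -0.103
  outer loop
   vertex 4.0 2.5 0.5
   vertex 4.5 4.0 3.0
   vertex 4.0 0.5 3.5
  endloop
 endfacet
 facet normal 0.763 -0.538 -0.359
  outer loop
   vertex 4.0 2.5 0.5
   vertex 4.0 0.5 3.5
   vertex 2.0 0.0 0.0
  endloop
 endfacet
 facet normal 0.066 0.437 0.897
  outer loop
   vertex 4.0 1.0 4.5
   vertex 4.5 4.0 3.0
   vertex 0.5 0.5 5.0
  endloop
 endfacet
 facet normal 0.989 -0.132 0.066
  outer loop
   vertex 4.0 1.0 4.5
   vertex 4.0 0.5 3.5
   vertex 4.5 4.0 3.0
  endloop
 endfacet
 facet normal -0.229 -0.973 0.029
  outer loop
   vertex 2.5 0.0 4.0
   vertex 0.5 0.5 5.0
   vertex 2.0 0.0 0.0
  endloop
 endfacet
 facet normal 0.305 -0.952 -0.038
  outer loop
   vertex 2.5 0.0 4.0
   vertex 2.0 0.0 0.0
   vertex 4.0 0.5 3.5
  endloop
 endfacet
 facet normal 0.198 -0.659 0.725
  outer loop
   vertex 2.5 0.0 4.0
   vertex 4.0 1.0 4.5
   vertex 0.5 0.5 5.0
  endloop
 endfacet
 facet normal 0.408 -0.816 0.408
  outer loop
   vertex 2.5 0.0 4.0
   vertex 4.0 0.5 3.5
   vertex 4.0 1.0 4.5
  endloop
 endfacet
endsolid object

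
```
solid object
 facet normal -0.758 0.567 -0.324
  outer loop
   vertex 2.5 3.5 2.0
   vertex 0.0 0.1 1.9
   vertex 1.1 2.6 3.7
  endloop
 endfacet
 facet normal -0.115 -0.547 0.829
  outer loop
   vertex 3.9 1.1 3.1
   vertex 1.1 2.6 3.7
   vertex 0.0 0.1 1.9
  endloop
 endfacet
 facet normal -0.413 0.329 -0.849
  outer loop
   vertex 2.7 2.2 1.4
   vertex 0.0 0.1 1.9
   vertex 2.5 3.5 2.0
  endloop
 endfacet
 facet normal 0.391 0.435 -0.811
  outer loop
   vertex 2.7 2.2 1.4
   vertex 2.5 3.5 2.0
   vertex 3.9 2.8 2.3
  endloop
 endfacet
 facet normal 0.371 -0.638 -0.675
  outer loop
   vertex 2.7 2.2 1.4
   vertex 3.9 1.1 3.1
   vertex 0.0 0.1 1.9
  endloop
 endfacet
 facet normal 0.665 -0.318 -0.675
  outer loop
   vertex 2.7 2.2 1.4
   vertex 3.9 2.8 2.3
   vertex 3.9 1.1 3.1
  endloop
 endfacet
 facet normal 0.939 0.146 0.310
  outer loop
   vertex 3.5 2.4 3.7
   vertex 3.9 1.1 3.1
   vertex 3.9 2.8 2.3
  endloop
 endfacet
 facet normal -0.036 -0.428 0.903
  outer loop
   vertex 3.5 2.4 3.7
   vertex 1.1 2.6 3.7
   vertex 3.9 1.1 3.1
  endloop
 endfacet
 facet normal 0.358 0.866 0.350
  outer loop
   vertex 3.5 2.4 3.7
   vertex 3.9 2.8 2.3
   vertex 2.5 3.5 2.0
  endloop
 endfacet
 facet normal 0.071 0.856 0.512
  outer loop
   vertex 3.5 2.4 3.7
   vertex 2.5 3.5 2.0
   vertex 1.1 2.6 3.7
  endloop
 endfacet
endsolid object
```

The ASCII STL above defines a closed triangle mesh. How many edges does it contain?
15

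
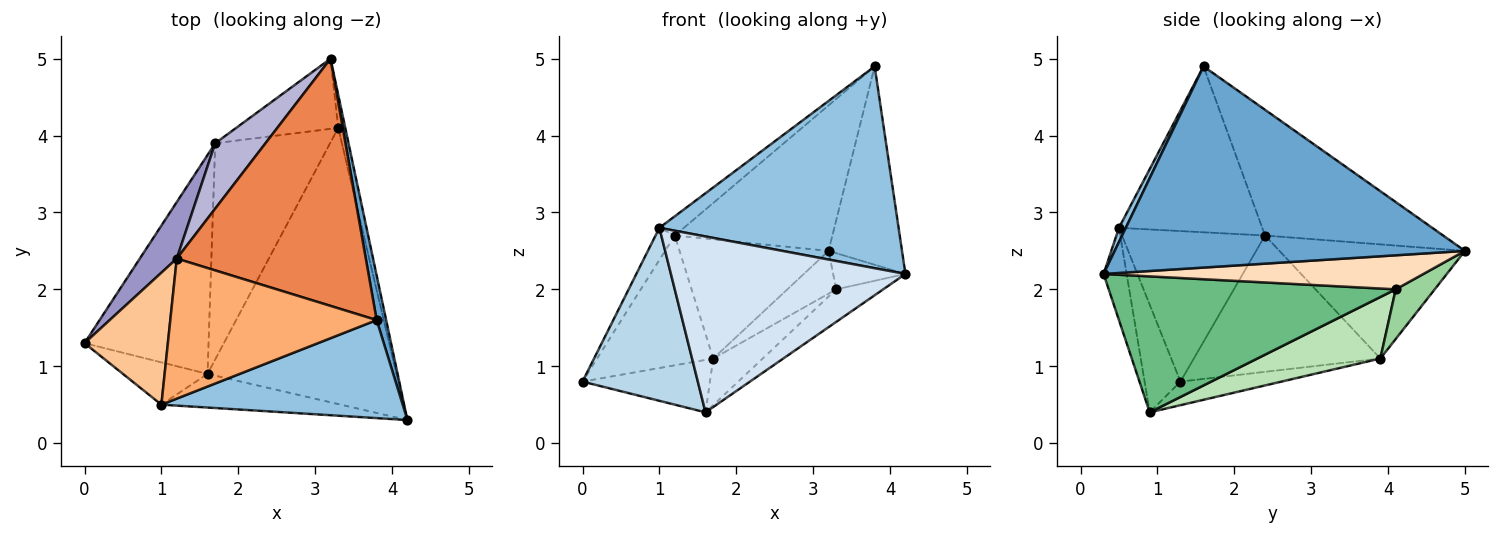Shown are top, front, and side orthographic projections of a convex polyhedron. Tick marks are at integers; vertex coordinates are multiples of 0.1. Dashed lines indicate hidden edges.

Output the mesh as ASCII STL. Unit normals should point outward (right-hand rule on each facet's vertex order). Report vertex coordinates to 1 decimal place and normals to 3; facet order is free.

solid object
 facet normal 0.978 0.205 0.046
  outer loop
   vertex 3.8 1.6 4.9
   vertex 4.2 0.3 2.2
   vertex 3.2 5.0 2.5
  endloop
 endfacet
 facet normal 0.026 -0.899 0.437
  outer loop
   vertex 1.0 0.5 2.8
   vertex 4.2 0.3 2.2
   vertex 3.8 1.6 4.9
  endloop
 endfacet
 facet normal -0.289 -0.930 -0.227
  outer loop
   vertex 1.6 0.9 0.4
   vertex 1.0 0.5 2.8
   vertex 0.0 1.3 0.8
  endloop
 endfacet
 facet normal -0.096 -0.978 -0.187
  outer loop
   vertex 1.6 0.9 0.4
   vertex 4.2 0.3 2.2
   vertex 1.0 0.5 2.8
  endloop
 endfacet
 facet normal -0.497 0.440 0.748
  outer loop
   vertex 1.2 2.4 2.7
   vertex 3.8 1.6 4.9
   vertex 3.2 5.0 2.5
  endloop
 endfacet
 facet normal -0.623 0.106 0.775
  outer loop
   vertex 1.2 2.4 2.7
   vertex 1.0 0.5 2.8
   vertex 3.8 1.6 4.9
  endloop
 endfacet
 facet normal -0.869 0.117 0.481
  outer loop
   vertex 1.2 2.4 2.7
   vertex 0.0 1.3 0.8
   vertex 1.0 0.5 2.8
  endloop
 endfacet
 facet normal 0.956 0.216 -0.198
  outer loop
   vertex 3.3 4.1 2.0
   vertex 3.2 5.0 2.5
   vertex 4.2 0.3 2.2
  endloop
 endfacet
 facet normal 0.581 0.095 -0.808
  outer loop
   vertex 3.3 4.1 2.0
   vertex 4.2 0.3 2.2
   vertex 1.6 0.9 0.4
  endloop
 endfacet
 facet normal 0.383 0.481 -0.789
  outer loop
   vertex 1.7 3.9 1.1
   vertex 3.2 5.0 2.5
   vertex 3.3 4.1 2.0
  endloop
 endfacet
 facet normal 0.464 0.187 -0.866
  outer loop
   vertex 1.7 3.9 1.1
   vertex 3.3 4.1 2.0
   vertex 1.6 0.9 0.4
  endloop
 endfacet
 facet normal -0.182 0.229 -0.956
  outer loop
   vertex 1.7 3.9 1.1
   vertex 1.6 0.9 0.4
   vertex 0.0 1.3 0.8
  endloop
 endfacet
 facet normal -0.827 0.515 0.224
  outer loop
   vertex 1.7 3.9 1.1
   vertex 0.0 1.3 0.8
   vertex 1.2 2.4 2.7
  endloop
 endfacet
 facet normal -0.737 0.592 0.325
  outer loop
   vertex 1.7 3.9 1.1
   vertex 1.2 2.4 2.7
   vertex 3.2 5.0 2.5
  endloop
 endfacet
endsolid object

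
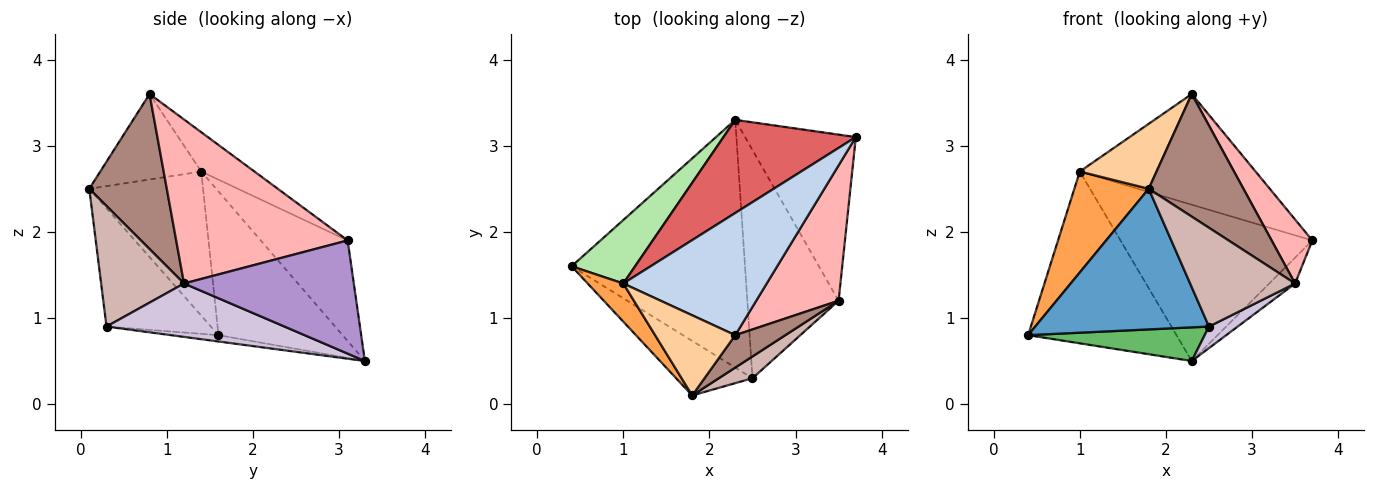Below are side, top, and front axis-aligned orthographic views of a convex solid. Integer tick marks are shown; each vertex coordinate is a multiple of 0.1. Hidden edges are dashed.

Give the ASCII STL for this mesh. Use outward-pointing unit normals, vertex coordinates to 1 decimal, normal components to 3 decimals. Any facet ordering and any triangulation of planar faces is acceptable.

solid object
 facet normal -0.489 -0.814 -0.315
  outer loop
   vertex 2.5 0.3 0.9
   vertex 1.8 0.1 2.5
   vertex 0.4 1.6 0.8
  endloop
 endfacet
 facet normal -0.199 0.658 0.726
  outer loop
   vertex 1.0 1.4 2.7
   vertex 2.3 0.8 3.6
   vertex 3.7 3.1 1.9
  endloop
 endfacet
 facet normal -0.820 -0.536 0.203
  outer loop
   vertex 1.0 1.4 2.7
   vertex 0.4 1.6 0.8
   vertex 1.8 0.1 2.5
  endloop
 endfacet
 facet normal -0.638 -0.485 0.598
  outer loop
   vertex 1.0 1.4 2.7
   vertex 1.8 0.1 2.5
   vertex 2.3 0.8 3.6
  endloop
 endfacet
 facet normal -0.036 -0.134 -0.990
  outer loop
   vertex 2.3 3.3 0.5
   vertex 2.5 0.3 0.9
   vertex 0.4 1.6 0.8
  endloop
 endfacet
 facet normal -0.617 0.738 0.273
  outer loop
   vertex 2.3 3.3 0.5
   vertex 0.4 1.6 0.8
   vertex 1.0 1.4 2.7
  endloop
 endfacet
 facet normal -0.363 0.801 0.477
  outer loop
   vertex 2.3 3.3 0.5
   vertex 1.0 1.4 2.7
   vertex 3.7 3.1 1.9
  endloop
 endfacet
 facet normal 0.874 -0.208 0.439
  outer loop
   vertex 3.5 1.2 1.4
   vertex 3.7 3.1 1.9
   vertex 2.3 0.8 3.6
  endloop
 endfacet
 facet normal 0.711 0.108 -0.695
  outer loop
   vertex 3.5 1.2 1.4
   vertex 2.3 3.3 0.5
   vertex 3.7 3.1 1.9
  endloop
 endfacet
 facet normal 0.503 -0.081 -0.860
  outer loop
   vertex 3.5 1.2 1.4
   vertex 2.5 0.3 0.9
   vertex 2.3 3.3 0.5
  endloop
 endfacet
 facet normal 0.620 -0.758 0.201
  outer loop
   vertex 3.5 1.2 1.4
   vertex 2.3 0.8 3.6
   vertex 1.8 0.1 2.5
  endloop
 endfacet
 facet normal 0.611 -0.773 0.171
  outer loop
   vertex 3.5 1.2 1.4
   vertex 1.8 0.1 2.5
   vertex 2.5 0.3 0.9
  endloop
 endfacet
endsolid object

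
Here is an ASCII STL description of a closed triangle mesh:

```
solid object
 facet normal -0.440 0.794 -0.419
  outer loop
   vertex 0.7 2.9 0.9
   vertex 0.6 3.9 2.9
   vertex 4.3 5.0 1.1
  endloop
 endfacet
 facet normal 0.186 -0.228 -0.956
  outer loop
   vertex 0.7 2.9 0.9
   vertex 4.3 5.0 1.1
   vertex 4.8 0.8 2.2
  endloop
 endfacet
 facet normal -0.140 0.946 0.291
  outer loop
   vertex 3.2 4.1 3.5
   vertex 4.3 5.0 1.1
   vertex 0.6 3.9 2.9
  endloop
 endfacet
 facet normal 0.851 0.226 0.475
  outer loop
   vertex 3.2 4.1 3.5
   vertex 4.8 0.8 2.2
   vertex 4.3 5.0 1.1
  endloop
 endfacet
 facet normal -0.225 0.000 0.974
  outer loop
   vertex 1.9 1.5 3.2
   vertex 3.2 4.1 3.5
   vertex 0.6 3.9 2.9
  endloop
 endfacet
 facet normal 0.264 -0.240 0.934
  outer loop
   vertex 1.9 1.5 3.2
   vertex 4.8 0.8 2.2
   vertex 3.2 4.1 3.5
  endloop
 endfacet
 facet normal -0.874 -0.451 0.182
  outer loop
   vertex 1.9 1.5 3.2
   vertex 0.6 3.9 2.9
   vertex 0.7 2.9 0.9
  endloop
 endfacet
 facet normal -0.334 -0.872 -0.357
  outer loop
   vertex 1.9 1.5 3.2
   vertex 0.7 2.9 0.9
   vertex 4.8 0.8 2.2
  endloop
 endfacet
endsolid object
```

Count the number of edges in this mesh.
12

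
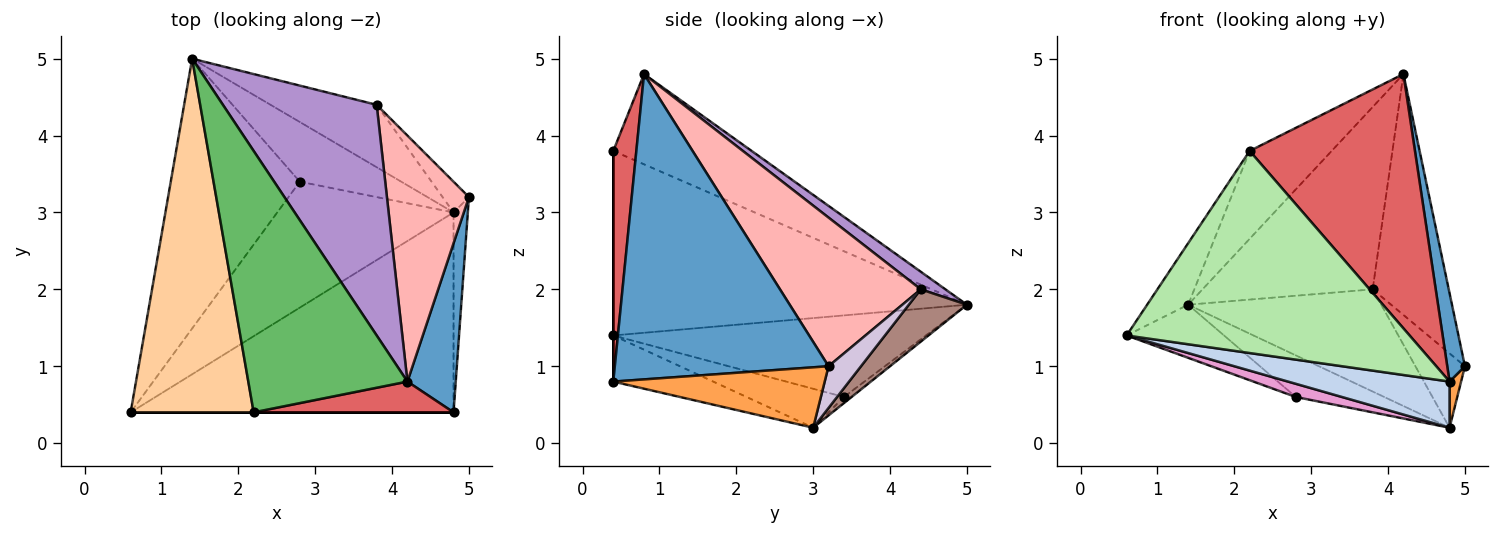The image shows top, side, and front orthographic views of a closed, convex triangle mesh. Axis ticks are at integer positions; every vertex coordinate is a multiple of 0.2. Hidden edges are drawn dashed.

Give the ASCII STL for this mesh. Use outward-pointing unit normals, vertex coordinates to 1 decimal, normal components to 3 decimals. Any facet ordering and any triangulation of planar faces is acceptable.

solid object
 facet normal 0.984 -0.081 0.156
  outer loop
   vertex 4.8 0.4 0.8
   vertex 5.0 3.2 1.0
   vertex 4.2 0.8 4.8
  endloop
 endfacet
 facet normal -0.138 -0.223 -0.965
  outer loop
   vertex 4.8 3.0 0.2
   vertex 4.8 0.4 0.8
   vertex 0.6 0.4 1.4
  endloop
 endfacet
 facet normal 0.972 -0.053 -0.230
  outer loop
   vertex 4.8 3.0 0.2
   vertex 5.0 3.2 1.0
   vertex 4.8 0.4 0.8
  endloop
 endfacet
 facet normal -0.828 0.096 0.552
  outer loop
   vertex 2.2 0.4 3.8
   vertex 1.4 5.0 1.8
   vertex 0.6 0.4 1.4
  endloop
 endfacet
 facet normal -0.474 0.281 0.835
  outer loop
   vertex 2.2 0.4 3.8
   vertex 4.2 0.8 4.8
   vertex 1.4 5.0 1.8
  endloop
 endfacet
 facet normal 0.000 -1.000 0.000
  outer loop
   vertex 2.2 0.4 3.8
   vertex 0.6 0.4 1.4
   vertex 4.8 0.4 0.8
  endloop
 endfacet
 facet normal 0.137 -0.983 0.119
  outer loop
   vertex 2.2 0.4 3.8
   vertex 4.8 0.4 0.8
   vertex 4.2 0.8 4.8
  endloop
 endfacet
 facet normal 0.791 0.428 0.437
  outer loop
   vertex 3.8 4.4 2.0
   vertex 4.2 0.8 4.8
   vertex 5.0 3.2 1.0
  endloop
 endfacet
 facet normal 0.089 0.618 0.781
  outer loop
   vertex 3.8 4.4 2.0
   vertex 1.4 5.0 1.8
   vertex 4.2 0.8 4.8
  endloop
 endfacet
 facet normal 0.518 0.790 -0.327
  outer loop
   vertex 3.8 4.4 2.0
   vertex 5.0 3.2 1.0
   vertex 4.8 3.0 0.2
  endloop
 endfacet
 facet normal 0.249 0.827 -0.505
  outer loop
   vertex 3.8 4.4 2.0
   vertex 4.8 3.0 0.2
   vertex 1.4 5.0 1.8
  endloop
 endfacet
 facet normal -0.527 0.164 -0.834
  outer loop
   vertex 2.8 3.4 0.6
   vertex 0.6 0.4 1.4
   vertex 1.4 5.0 1.8
  endloop
 endfacet
 facet normal -0.215 -0.102 -0.971
  outer loop
   vertex 2.8 3.4 0.6
   vertex 4.8 3.0 0.2
   vertex 0.6 0.4 1.4
  endloop
 endfacet
 facet normal -0.050 0.571 -0.819
  outer loop
   vertex 2.8 3.4 0.6
   vertex 1.4 5.0 1.8
   vertex 4.8 3.0 0.2
  endloop
 endfacet
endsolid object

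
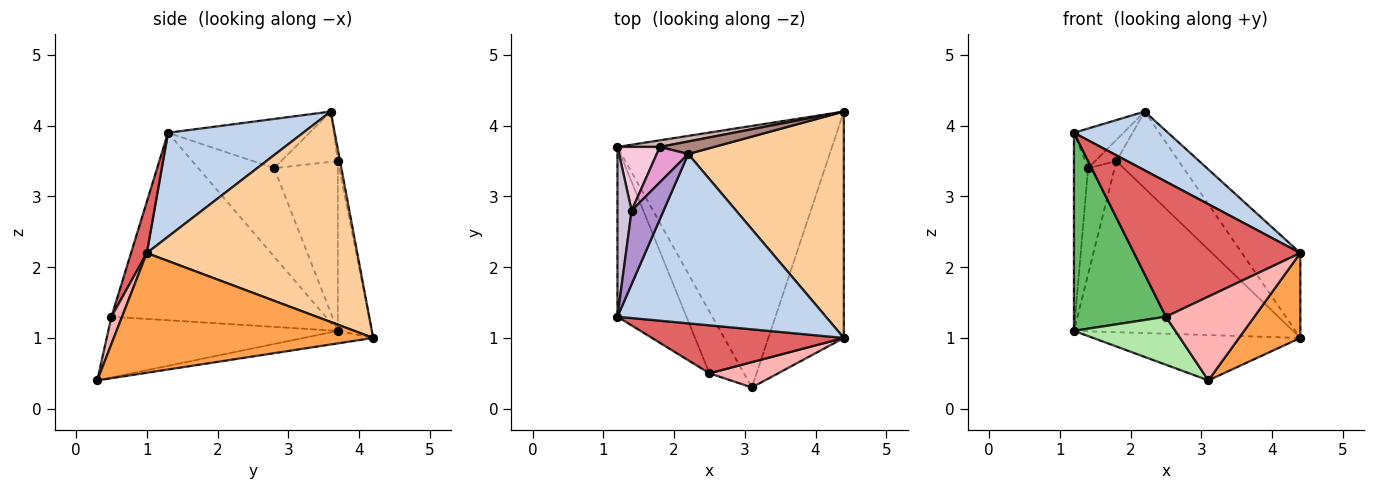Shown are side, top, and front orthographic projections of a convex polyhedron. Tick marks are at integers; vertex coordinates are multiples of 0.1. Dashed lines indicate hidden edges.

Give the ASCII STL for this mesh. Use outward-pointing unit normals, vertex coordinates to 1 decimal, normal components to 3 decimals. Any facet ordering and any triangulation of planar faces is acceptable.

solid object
 facet normal -0.057 0.170 -0.984
  outer loop
   vertex 1.2 3.7 1.1
   vertex 4.4 4.2 1.0
   vertex 3.1 0.3 0.4
  endloop
 endfacet
 facet normal 0.426 -0.297 0.855
  outer loop
   vertex 4.4 1.0 2.2
   vertex 2.2 3.6 4.2
   vertex 1.2 1.3 3.9
  endloop
 endfacet
 facet normal 0.830 -0.196 -0.523
  outer loop
   vertex 4.4 1.0 2.2
   vertex 3.1 0.3 0.4
   vertex 4.4 4.2 1.0
  endloop
 endfacet
 facet normal 0.785 0.218 0.580
  outer loop
   vertex 4.4 1.0 2.2
   vertex 4.4 4.2 1.0
   vertex 2.2 3.6 4.2
  endloop
 endfacet
 facet normal -0.871 -0.374 -0.320
  outer loop
   vertex 2.5 0.5 1.3
   vertex 1.2 1.3 3.9
   vertex 1.2 3.7 1.1
  endloop
 endfacet
 facet normal -0.812 -0.359 -0.461
  outer loop
   vertex 2.5 0.5 1.3
   vertex 1.2 3.7 1.1
   vertex 3.1 0.3 0.4
  endloop
 endfacet
 facet normal 0.089 -0.939 0.333
  outer loop
   vertex 2.5 0.5 1.3
   vertex 4.4 1.0 2.2
   vertex 1.2 1.3 3.9
  endloop
 endfacet
 facet normal 0.114 -0.951 0.287
  outer loop
   vertex 2.5 0.5 1.3
   vertex 3.1 0.3 0.4
   vertex 4.4 1.0 2.2
  endloop
 endfacet
 facet normal -0.805 0.282 0.523
  outer loop
   vertex 1.4 2.8 3.4
   vertex 1.2 1.3 3.9
   vertex 2.2 3.6 4.2
  endloop
 endfacet
 facet normal -0.971 0.181 0.155
  outer loop
   vertex 1.4 2.8 3.4
   vertex 1.2 3.7 1.1
   vertex 1.2 1.3 3.9
  endloop
 endfacet
 facet normal -0.035 0.986 0.161
  outer loop
   vertex 1.8 3.7 3.5
   vertex 2.2 3.6 4.2
   vertex 4.4 4.2 1.0
  endloop
 endfacet
 facet normal -0.153 0.987 0.038
  outer loop
   vertex 1.8 3.7 3.5
   vertex 4.4 4.2 1.0
   vertex 1.2 3.7 1.1
  endloop
 endfacet
 facet normal -0.808 0.303 0.505
  outer loop
   vertex 1.8 3.7 3.5
   vertex 1.4 2.8 3.4
   vertex 2.2 3.6 4.2
  endloop
 endfacet
 facet normal -0.899 0.375 0.225
  outer loop
   vertex 1.8 3.7 3.5
   vertex 1.2 3.7 1.1
   vertex 1.4 2.8 3.4
  endloop
 endfacet
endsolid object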